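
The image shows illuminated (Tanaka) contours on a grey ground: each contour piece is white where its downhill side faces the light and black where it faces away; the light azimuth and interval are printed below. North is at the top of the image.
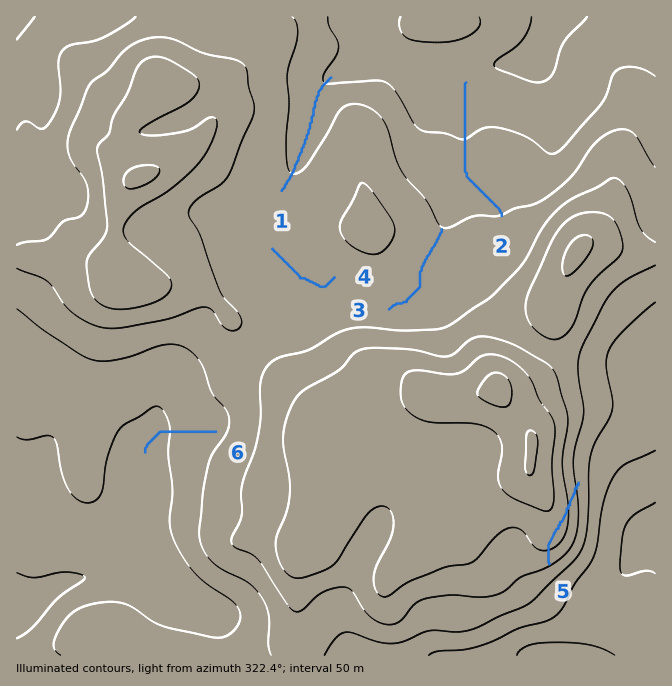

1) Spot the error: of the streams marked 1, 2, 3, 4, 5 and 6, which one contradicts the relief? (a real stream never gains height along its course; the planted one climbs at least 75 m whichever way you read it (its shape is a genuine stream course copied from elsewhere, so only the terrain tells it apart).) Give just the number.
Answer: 5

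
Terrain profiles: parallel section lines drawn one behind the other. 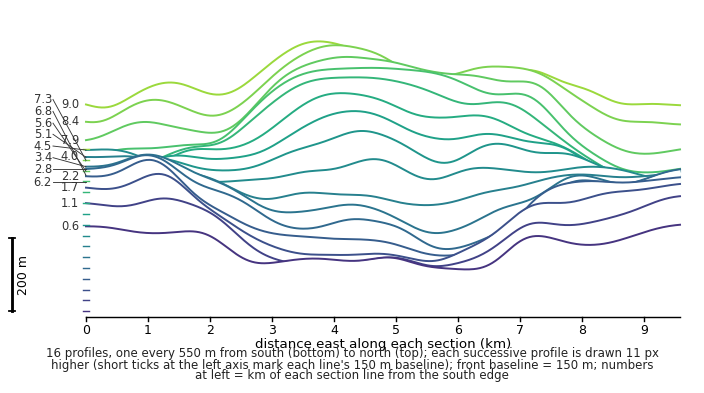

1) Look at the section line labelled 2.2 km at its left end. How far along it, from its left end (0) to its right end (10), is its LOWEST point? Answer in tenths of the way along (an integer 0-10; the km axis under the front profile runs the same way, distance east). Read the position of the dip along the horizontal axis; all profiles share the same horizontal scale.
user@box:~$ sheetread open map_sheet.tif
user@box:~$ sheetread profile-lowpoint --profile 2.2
6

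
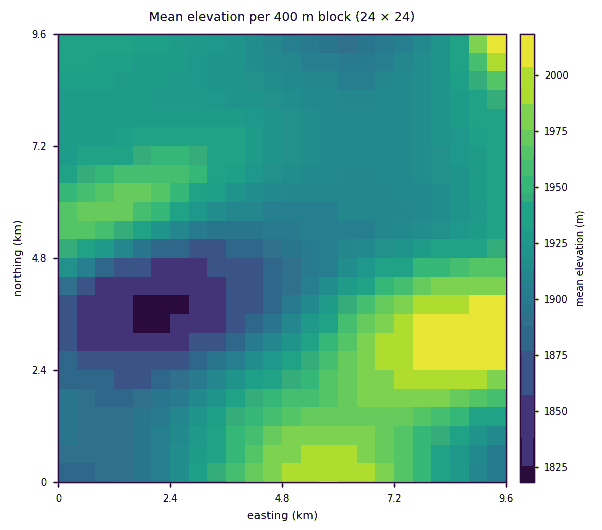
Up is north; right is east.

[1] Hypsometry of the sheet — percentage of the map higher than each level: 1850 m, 96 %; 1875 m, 91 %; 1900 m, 79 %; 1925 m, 49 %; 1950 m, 25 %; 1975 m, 11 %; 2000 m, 3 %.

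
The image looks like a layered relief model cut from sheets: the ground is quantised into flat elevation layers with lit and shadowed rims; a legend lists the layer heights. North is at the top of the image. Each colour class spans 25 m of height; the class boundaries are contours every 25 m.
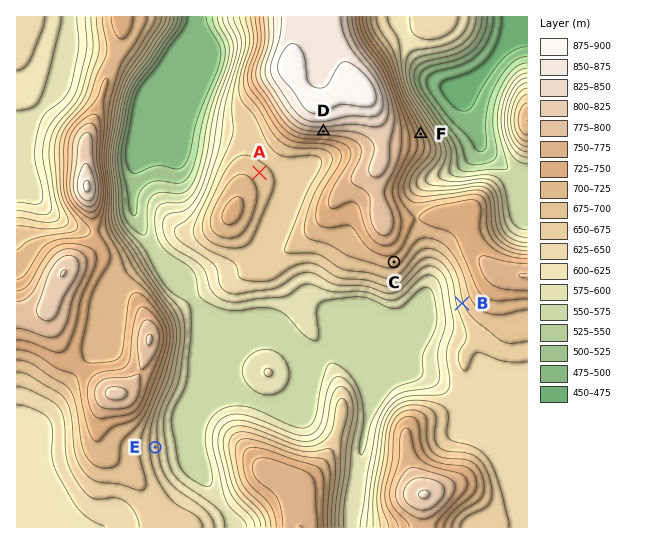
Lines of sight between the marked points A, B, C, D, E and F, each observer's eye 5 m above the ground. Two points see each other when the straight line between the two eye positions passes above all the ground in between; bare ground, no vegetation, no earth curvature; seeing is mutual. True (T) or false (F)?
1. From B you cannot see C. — F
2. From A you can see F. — F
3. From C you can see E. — T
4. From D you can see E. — T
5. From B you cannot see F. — T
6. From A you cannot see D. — F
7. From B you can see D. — F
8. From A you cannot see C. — T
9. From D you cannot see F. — T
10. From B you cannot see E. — F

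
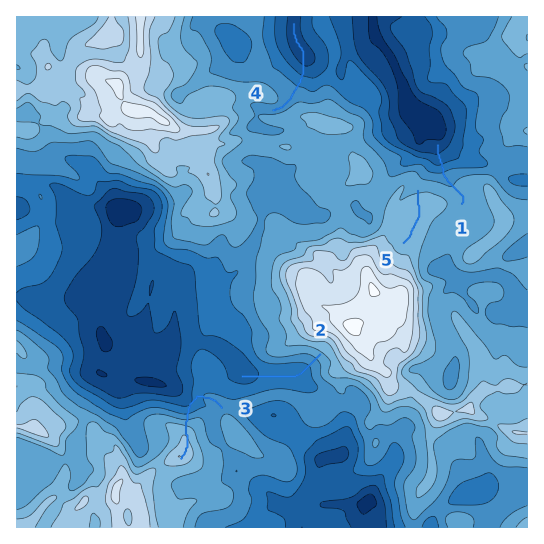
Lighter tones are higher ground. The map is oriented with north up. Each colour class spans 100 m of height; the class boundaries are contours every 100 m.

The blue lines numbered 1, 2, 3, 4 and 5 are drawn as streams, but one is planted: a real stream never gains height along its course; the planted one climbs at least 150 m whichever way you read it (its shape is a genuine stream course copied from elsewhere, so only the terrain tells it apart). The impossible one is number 3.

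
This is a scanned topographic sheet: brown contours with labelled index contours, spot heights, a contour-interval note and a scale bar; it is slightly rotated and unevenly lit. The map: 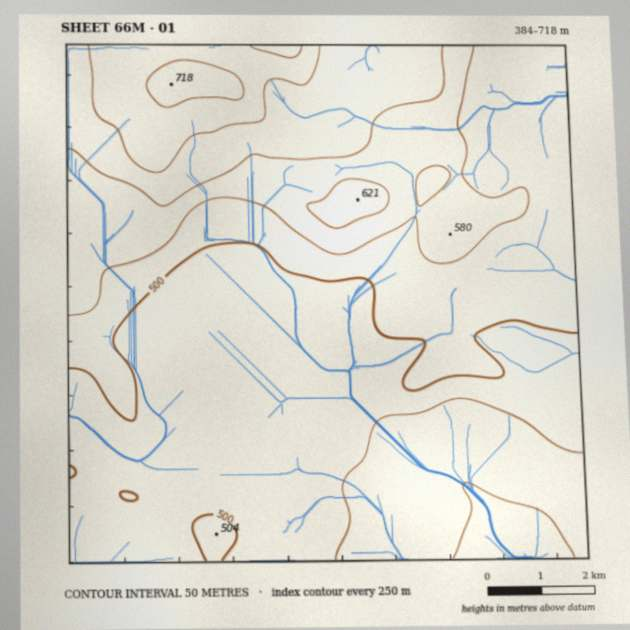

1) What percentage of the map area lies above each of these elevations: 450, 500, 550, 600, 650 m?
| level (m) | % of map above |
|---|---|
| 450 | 88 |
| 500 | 54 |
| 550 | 32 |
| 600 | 18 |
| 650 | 7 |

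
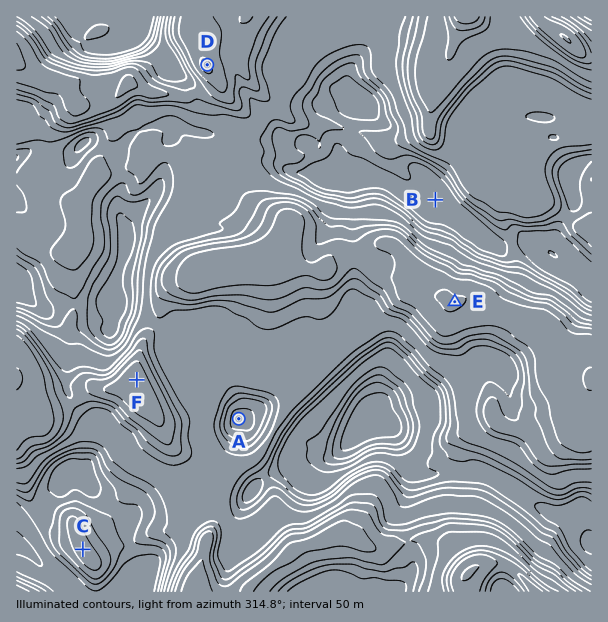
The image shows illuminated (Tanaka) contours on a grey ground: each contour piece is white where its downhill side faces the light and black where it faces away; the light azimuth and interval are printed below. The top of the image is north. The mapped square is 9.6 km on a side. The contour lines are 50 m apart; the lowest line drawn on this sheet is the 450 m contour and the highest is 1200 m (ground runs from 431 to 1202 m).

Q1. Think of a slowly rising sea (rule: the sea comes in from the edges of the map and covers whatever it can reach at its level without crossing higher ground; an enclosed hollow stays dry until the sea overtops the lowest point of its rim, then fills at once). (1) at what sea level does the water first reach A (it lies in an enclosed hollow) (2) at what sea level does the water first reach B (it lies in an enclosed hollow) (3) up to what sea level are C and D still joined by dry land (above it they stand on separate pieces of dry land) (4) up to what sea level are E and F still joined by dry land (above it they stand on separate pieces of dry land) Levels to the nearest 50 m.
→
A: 800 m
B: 650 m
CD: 700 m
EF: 850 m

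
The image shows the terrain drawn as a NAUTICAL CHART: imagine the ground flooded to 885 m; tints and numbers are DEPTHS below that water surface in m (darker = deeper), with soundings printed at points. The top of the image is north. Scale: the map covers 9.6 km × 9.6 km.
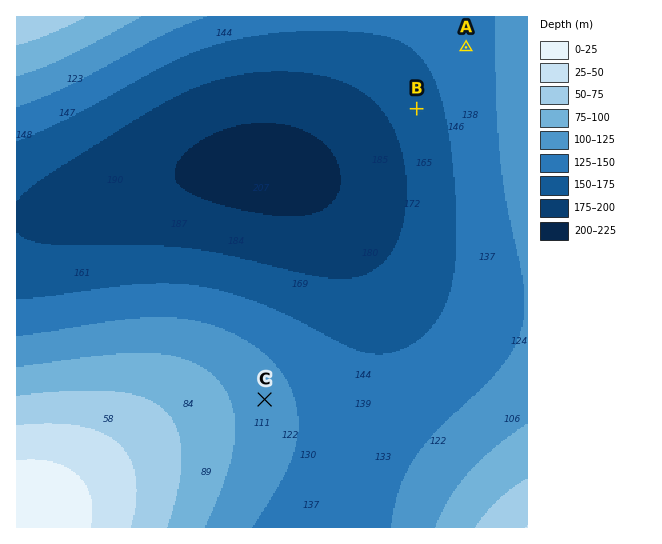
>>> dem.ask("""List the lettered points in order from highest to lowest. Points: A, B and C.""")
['C', 'A', 'B']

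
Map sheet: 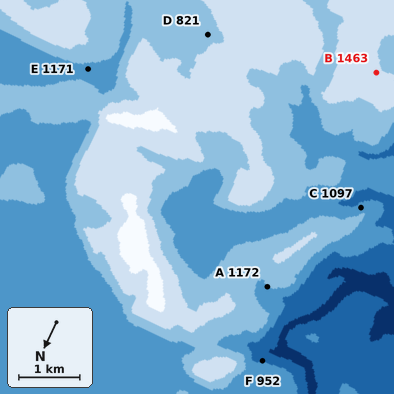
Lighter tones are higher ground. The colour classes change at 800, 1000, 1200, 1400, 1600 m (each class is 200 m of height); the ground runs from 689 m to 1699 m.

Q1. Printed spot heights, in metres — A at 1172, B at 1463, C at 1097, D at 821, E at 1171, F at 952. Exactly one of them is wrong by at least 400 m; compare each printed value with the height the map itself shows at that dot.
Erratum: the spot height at D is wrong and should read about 1321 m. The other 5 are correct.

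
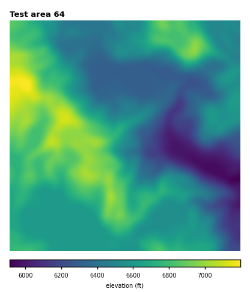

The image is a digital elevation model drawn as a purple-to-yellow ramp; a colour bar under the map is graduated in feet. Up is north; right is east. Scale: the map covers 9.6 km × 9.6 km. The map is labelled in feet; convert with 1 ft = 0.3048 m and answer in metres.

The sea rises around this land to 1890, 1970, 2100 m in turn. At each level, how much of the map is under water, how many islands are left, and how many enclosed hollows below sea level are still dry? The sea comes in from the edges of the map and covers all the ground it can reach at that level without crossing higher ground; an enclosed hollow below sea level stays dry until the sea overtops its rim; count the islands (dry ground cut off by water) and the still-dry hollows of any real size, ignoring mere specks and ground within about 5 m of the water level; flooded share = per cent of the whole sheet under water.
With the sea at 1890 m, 9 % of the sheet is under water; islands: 0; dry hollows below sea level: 0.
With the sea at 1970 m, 32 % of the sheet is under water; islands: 1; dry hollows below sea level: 0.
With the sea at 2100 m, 86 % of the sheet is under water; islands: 1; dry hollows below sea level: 0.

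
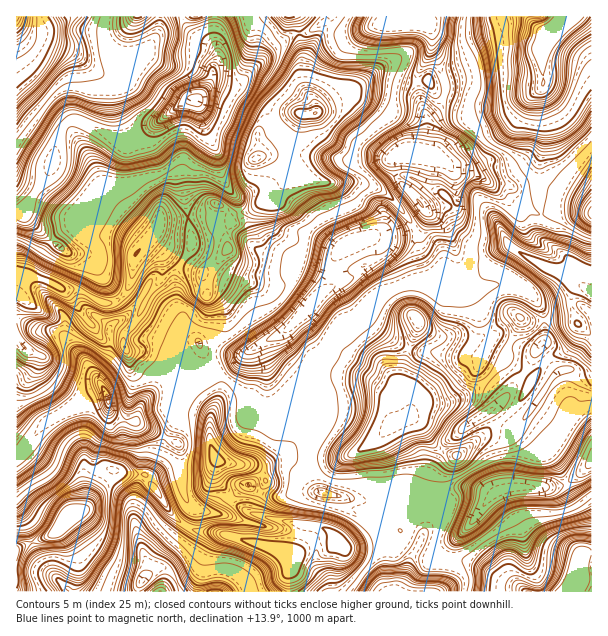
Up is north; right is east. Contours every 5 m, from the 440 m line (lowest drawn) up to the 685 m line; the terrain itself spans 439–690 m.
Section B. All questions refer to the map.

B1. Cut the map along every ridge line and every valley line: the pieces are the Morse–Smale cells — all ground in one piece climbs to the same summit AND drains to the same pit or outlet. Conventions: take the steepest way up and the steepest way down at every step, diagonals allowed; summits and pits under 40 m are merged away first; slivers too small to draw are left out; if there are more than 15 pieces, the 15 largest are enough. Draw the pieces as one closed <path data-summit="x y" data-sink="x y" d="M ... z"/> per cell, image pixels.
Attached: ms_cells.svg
<path data-summit="315 113" data-sink="195 99" d="M296 16l-81 0-1 25 3 7 0 14-5 7-2 15-13 16-6 0-12 6-47 34-10 2-45-22-11 2-8 13-8 35-25 40-9 3 0 60 2 3 18 1 27 12 41 51 15 0 4 3 3-11 10-12 12-24 14-20 0-16-16-15 4-7 33 24 20 10 10-6 15-17-2-18 6-15 7-4 10-1 14-9 6 0 21-24 10-2-10-10-15-9-10-2 29-20 9-21 11 0 2-3-2-7-12-21 0-35z"/><path data-summit="315 113" data-sink="405 153" d="M386 73l-15 3-15 12-33 18-8 8-12 0-9 21-29 20 10 2 15 9 10 10-10 2-21 24-6 0-14 9-10 1-7 4-6 15 2 18-15 17-10 6-38-22-13-12-6 4 0 3 16 15 0 16-14 20-12 24-12 15 0 12 4 3 27 0 10 5 17 3 2-8 4-4 10-3 4 7 8 5 35-1 39-22 34-37 12-7 2-25 12-17 18-8 49-6 11-8 5-11-9-13-20-20-2-7 0-15 6-4 17-2 3-2 5-19 0-12-6-15-3-20z"/><path data-summit="65 521" data-sink="108 401" d="M183 358l-2 1-5 15-5 5-12 6-17 19-7 17-10 0-11-5-5-6-1-14-4-6-3 0-15 7-11 11-27 12-8 8-16 24-8 6 0 90 38-14 15-18 15-6 24-36 3-4 6 0 8 4 21 1 26 40 19 14 43 7 51 17 7 7-3 10 1 22 42 0 0-23 10-24-12-13-15-6-19-2-44-10-15-9-5-5-3-8-11-10-2-8 1-13-5-8-2-12 0-21 2-12-12-16-2-12-8-11-2-9z"/><path data-summit="398 422" data-sink="405 153" d="M384 236l-22 2-18 8-12 17-2 25-12 7-34 37-17 8-2 4 6 16 43 41 2 22-6 23 1 11 39-1 25-16 15-14 15-6 4-4 0-9-9-18 0-11 8-28 11-26 6 6 16 7 15-1 20 4 12-8-6-9-8-23-10-10-17-1-14-11-13-26-2-10-4-4z"/><path data-summit="17 17" data-sink="195 99" d="M213 16l-196 0-1 196 7 0 2-2 25-40 6-30 10-18 11-2 45 22 6 0 15-8 36-28 12-6 6 0 13-16 2-15 5-7z"/><path data-summit="65 521" data-sink="143 581" d="M117 470l-6 0-17 24-6 12-4 4-15 6-15 18-38 15 1 43 120 0 3-10 16-14 9 0 5 3 12 21 107-1 0-21 3-10-7-7-51-17-43-7-19-14-26-40-21-1z"/><path data-summit="591 293" data-sink="405 153" d="M455 172l2 28-5 5-26 5 0 9-9 10-6 3-35 4 10 2 28 0 4 4 2 10 13 26 14 11 17 1 10 10 14 31 3 0 21-17 4 0 11 6 48 0-4-23 5-9 7-3-1-9 2-4-9-6-15-14-20-15-2-13 3-9-11-5-15-4-26-24-13-7z"/><path data-summit="315 113" data-sink="108 401" d="M17 274l-1 182 2 1 6-5 16-24 8-8 27-12 11-11 15-7 3 0 4 6 1 14 5 6 11 5 10 0 7-17 6-8 11-11 12-6 5-5 5-15-26-9-27 0-4-6-5-4-15 0-41-51-27-12z"/><path data-summit="570 591" data-sink="506 489" d="M591 463l-16 15-12 8-50 1-15 5-6 4-12-6-21-2-24 12-18 2-2 2 1 10 16-3 13 5-11 26 0 18 30 0 9 4 52 28 45 0 7-11 3-23 4-4 8-2z"/><path data-summit="554 30" data-sink="405 153" d="M428 80l-12 3 5 21 6 15 0 12-5 19-3 2-17 2-6 4 0 15 2 7 27 30 7 0 6-4 14-1 5-5-4-30 3 4 20 1 13 7 26 24 25 8-2-38 6-30 0-23-4-19 1-15-11 7-17 4-7 4-18 2-27-4-24-10z"/><path data-summit="398 422" data-sink="506 489" d="M534 414l-19 24-6 2-9 0-9-4-6 0-9 4-18 16-18-6-24-30-9-2-17 8-15 14-25 16-39 1 1 20 4 12 5 4 63 12 5 0 9-6 15 3 22-2 24-12 21 2 12 6 6-4 15-5 17 0 2-2 4-32 14-21 0-6z"/><path data-summit="65 521" data-sink="405 153" d="M264 343l-24 12-30 0-6-3-6-9-4 0-10 7-2 7 6 3 2 9 8 11 1 9 13 19-2 12 0 21 2 12 7 9 15 2 32 0 16-7 28-1 0-10 6-23-2-22-43-41z"/><path data-summit="554 30" data-sink="390 21" d="M531 16l-139 0-2 4 6 4 27 0 9 8 0 16-14 24-1 10 11-2 9 12 24 10 39 4 36-14 8-9-2-36 8-12-11-5-7-9z"/><path data-summit="398 422" data-sink="108 401" d="M419 324l-11 26-8 28 0 11 9 18-1 10 8 3 24 30 15 6 3 0 18-16 9-4 6 0 9 4 9 0 6-2 8-9 11-16-4-3-12 16-5 0-19-18 11-10 0-6-25-26 2-10 10-15-2-8-2-1-12 8-20-4-15 1-9-3z"/><path data-summit="554 30" data-sink="591 213" d="M591 16l-22 0-22 22-5 9 2 36-4 10 0 11 4 19 0 23-6 30 0 19 4 19 15-4 35 2z"/>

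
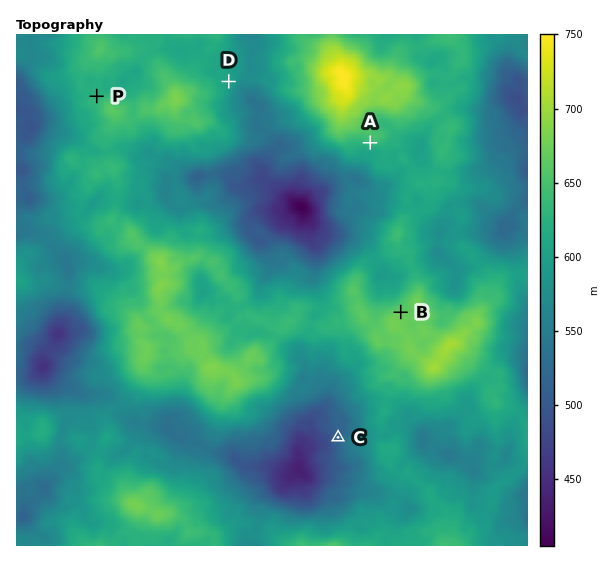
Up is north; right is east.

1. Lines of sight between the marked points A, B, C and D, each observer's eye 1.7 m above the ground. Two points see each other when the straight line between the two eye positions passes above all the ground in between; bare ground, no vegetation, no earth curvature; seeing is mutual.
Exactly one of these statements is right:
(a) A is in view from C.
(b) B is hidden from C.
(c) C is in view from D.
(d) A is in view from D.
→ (b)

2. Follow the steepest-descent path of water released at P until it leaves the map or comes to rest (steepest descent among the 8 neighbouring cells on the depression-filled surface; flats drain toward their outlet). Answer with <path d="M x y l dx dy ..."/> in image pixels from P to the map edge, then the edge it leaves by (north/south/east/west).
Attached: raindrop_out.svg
<path d="M97 96l0-3 1-1-1-3-8 2-7 5-9 0-10 9-5 0-8 8-24 0-4-2-5 0"/>
exit: west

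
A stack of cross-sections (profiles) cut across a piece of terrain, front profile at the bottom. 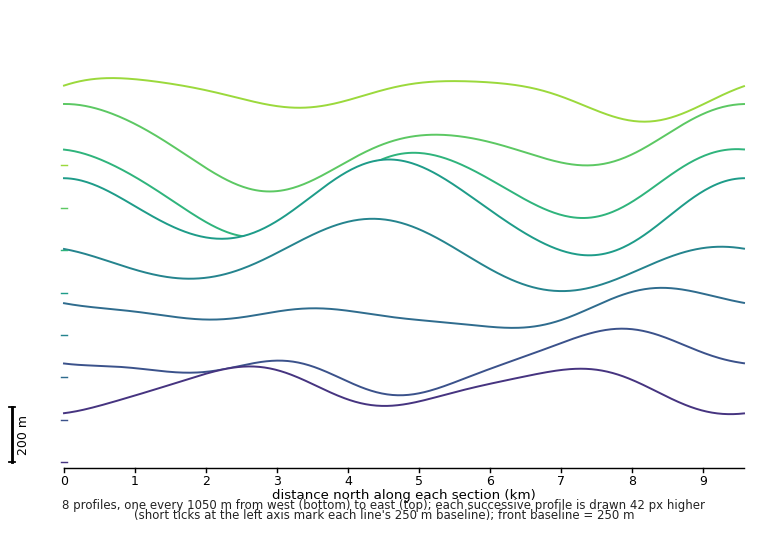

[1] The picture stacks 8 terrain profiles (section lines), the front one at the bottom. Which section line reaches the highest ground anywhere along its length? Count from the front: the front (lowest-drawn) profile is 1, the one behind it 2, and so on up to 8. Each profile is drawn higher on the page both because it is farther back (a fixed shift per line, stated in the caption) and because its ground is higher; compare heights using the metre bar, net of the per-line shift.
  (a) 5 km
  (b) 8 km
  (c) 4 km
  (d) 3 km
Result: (a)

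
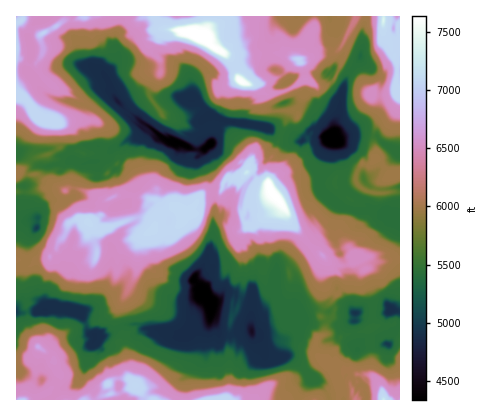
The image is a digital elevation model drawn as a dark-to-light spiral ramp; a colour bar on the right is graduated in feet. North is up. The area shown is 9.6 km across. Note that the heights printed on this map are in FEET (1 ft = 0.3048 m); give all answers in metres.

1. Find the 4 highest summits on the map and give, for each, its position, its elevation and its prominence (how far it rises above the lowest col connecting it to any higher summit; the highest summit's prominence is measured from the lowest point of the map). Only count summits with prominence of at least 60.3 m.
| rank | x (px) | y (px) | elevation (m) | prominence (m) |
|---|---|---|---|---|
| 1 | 206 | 38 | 2328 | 1006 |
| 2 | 270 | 186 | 2325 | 623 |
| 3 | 240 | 82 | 2322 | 161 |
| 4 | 246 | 172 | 2214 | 83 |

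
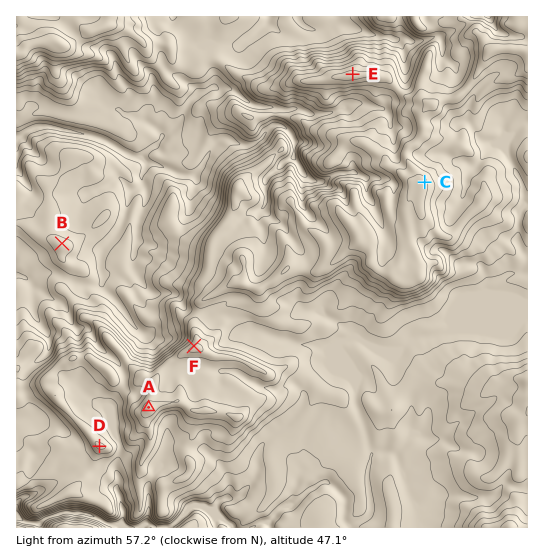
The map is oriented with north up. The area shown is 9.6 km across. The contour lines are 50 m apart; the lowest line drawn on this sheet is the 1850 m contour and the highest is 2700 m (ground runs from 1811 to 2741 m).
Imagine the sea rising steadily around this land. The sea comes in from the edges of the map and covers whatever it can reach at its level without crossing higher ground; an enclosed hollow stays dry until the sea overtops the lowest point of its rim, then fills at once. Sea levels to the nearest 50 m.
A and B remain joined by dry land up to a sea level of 2050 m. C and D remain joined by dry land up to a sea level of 2350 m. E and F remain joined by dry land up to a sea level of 2400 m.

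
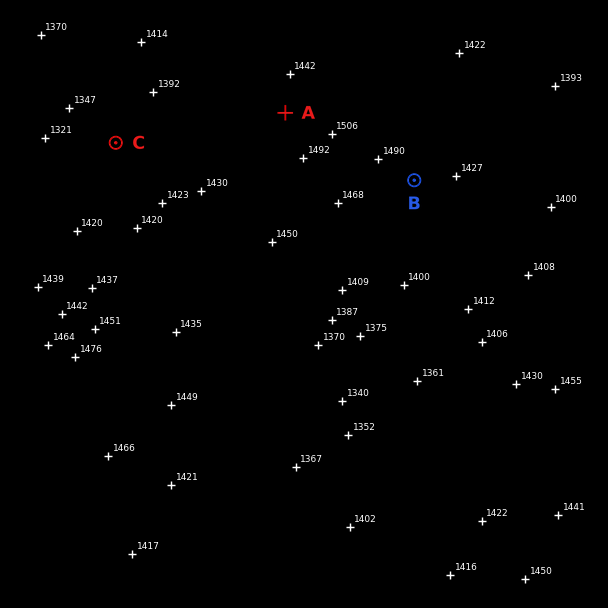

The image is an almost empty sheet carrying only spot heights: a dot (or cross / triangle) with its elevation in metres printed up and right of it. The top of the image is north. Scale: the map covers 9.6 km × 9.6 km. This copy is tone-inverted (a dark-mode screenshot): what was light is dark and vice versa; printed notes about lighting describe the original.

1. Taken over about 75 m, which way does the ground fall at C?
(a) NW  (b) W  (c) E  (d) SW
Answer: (b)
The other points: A NW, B SE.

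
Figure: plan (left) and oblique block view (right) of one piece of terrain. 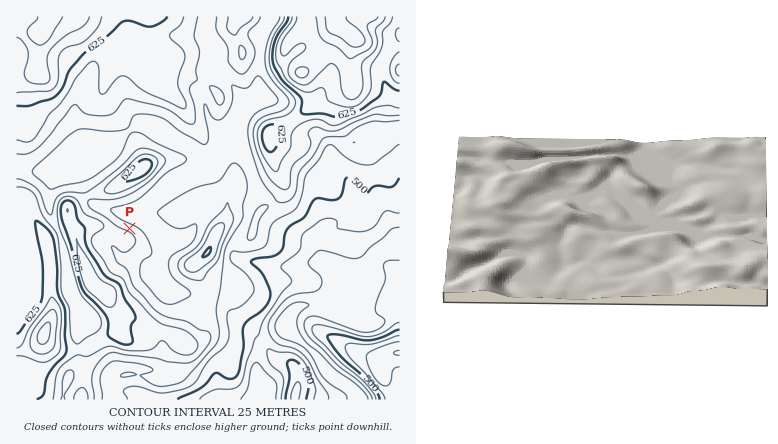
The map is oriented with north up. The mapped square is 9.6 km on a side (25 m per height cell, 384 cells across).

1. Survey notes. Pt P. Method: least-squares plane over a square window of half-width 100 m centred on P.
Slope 8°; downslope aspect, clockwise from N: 27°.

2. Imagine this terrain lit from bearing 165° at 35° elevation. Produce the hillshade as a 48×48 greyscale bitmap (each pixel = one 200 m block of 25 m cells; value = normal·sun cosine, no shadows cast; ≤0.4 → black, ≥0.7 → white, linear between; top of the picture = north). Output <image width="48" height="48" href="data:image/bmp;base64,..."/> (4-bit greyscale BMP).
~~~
<image width="48" height="48" href="data:image/bmp;base64,Qk32BAAAAAAAAHYAAAAoAAAAMAAAADAAAAABAAQAAAAAAIAEAAATCwAAEwsAABAAAAAAAAAAAAAAABEREQAiIiIAMzMzAERERABVVVUAZmZmAHd3dwCIiIgAmZmZAKqqqgC7u7sAzMzMAN3d3QDu7u4A////AJmaqnV5mZmrze7u7cvMuphlerqHZ6zLqZmZqoZ5mau8zN3u3cvMupmFaal2ebzMupmau5eJqau7qqvNzLvMyqqnaIdnnN3LqpmrzLmbupmZmZq83Lqru6u5d3eKzuypq6vM3turzLu7u7vN7cqau6qYZWis3cqYq6vN3cur3d7u3LvN7tuqu6h1Q2rMyph3mnm8y6maze7ty6qqveypq6hTNZzLl1MzRVaKupiHm8uqqpmIibupmqdlaLyoYxAAAlRIq6mHaJmaqYdmZ5qZqqmIiZhkIRIhAXQkm6mYiImZmGVWeImaq7upiGVDNGd2U4YyeamZqpmYdlVniJmqu83al1RWeIiZl5hTV5mby6mHZmd3iJqru73sqXeImZiJmZmGZomsy6hmZ4iIiZqruqvd3LqpmZh3iZmHiJi8mIhmeJmZmpqqqpms3Mu6mZh3d5mImZmpZFd3iZmrupmZmIiaqqqqmZiHd5mImpmXZEeImZm93KmHd4iIiIiJmZmYiJmImYmHZ2eZmYiKzduGeImZmIiJqrqYh5mJmYh2eImqmYdUfOyZqru7uqmqu7uYh5mJmZh2eJq6mZhSJs27zdy7u6q7uqqpiJmJiZmImaqpmZmGM53brMuqqqqrqqq6mZmHaaibuph4iZmZY2vbmqqqqqqZqqu7qpmGWZeKqXVomZqqhTfMmKq7u7uZmqu7u5mFaJh2ZmeImZqql0WbqKu8zLuqmZqru5mGZoh2Z5mZmIiaqXaJmJq8y7u7qpmqu5mHYzaJrNy5mId4qpiJqYmsy6qrupmqqnZoYgR5ve7sqYh2eIiJqYmsy6qqqpmaqlRYhUVWaL3/2pmHdmd4mZq7u6qamaqqqlV4mIh2Q0jP/amZiHd4iZu6q7qZmqqqqoiJmZmYdCNr7sqZmZh3iZqqrMqZmqqqqqqpmZmZh1Iki7qpmZmIiKqqvNypq7uqqrzKmZmZmYUyJXiJmZmYmau7vN26q7uqu7zMqZmZmZdUNWiJmZmZiJq7qrzLqqqqqrvMupmZmZh2Z4maqpmZiImqqZvdypmZmqq7u6mZqpmIiZmruZmZhlaKu6vf7KmZqpmru7q7u7qZmZq7qZqZhSJXrN3e//3Mzaqru7q7u7qqq7u7mauplzEjet7c3//93rqrzLqqu7u8zMy6mau5mHVEV6zLzv/9zLvM3MqZqqu8zMuYmqqpmZiImZmavO7cu7zd3cqYmqq7u6mJqpiKqZm83cqZmsy7vKvdzMuYmaqqqpmaqYeaupq83typiaqprImqqry5iaqpmZmqmZmry6q6q8y5iJmZmoeJmry6mZmZmZmqqZqry6mpd4qqmZq5hoeJqqvLqZmIiJmaqZmZu5eJdniqqr3bdYmby7vMupmIiIiJmZiImYVZmIiru97sl5qrzMzMuqmYiIiIiZmZiIQmqpm7u7y7qZmqvMzMu6qpqpmZmZmqmZUCipmruYiaqId5q7u7u6qqq7uqmYiazKcgSamamHisuIZnq7u7uqqqu7u6qYiKzblAJ5mJh3nOyQ=="/>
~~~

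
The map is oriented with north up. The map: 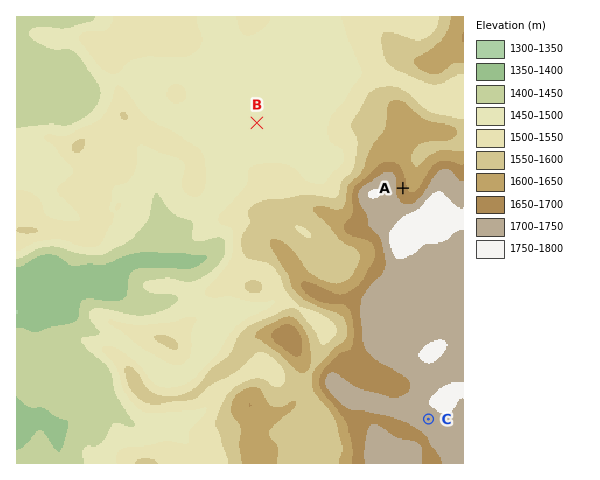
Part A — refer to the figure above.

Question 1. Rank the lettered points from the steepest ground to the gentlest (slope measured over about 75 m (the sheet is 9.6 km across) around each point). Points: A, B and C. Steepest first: A C B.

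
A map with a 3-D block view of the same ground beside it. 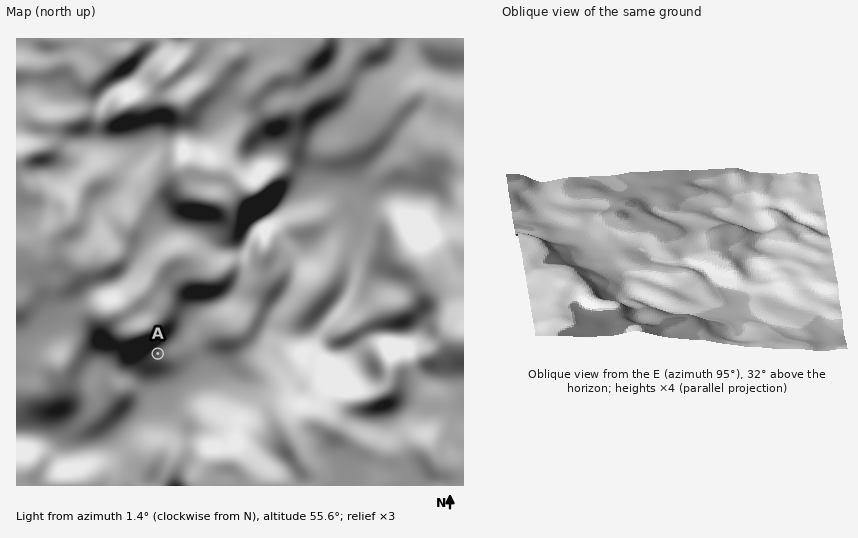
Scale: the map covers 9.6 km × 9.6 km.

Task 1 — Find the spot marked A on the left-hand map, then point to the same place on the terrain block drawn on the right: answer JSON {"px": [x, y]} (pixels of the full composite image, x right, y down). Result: {"px": [608, 230]}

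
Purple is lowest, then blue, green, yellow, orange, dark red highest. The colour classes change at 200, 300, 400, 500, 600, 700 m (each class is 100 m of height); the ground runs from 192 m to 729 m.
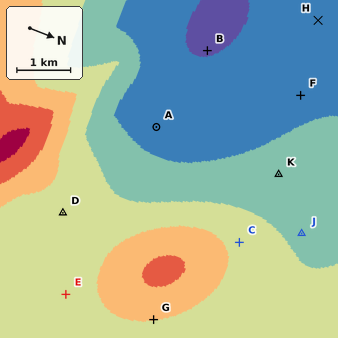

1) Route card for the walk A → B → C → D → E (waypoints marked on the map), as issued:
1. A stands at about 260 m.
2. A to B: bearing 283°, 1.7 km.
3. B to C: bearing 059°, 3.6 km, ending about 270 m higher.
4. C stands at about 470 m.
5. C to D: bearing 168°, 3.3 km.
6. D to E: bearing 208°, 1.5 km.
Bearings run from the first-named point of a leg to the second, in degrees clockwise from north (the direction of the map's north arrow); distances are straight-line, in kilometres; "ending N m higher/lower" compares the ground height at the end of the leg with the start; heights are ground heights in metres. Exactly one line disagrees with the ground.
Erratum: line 6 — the bearing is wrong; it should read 67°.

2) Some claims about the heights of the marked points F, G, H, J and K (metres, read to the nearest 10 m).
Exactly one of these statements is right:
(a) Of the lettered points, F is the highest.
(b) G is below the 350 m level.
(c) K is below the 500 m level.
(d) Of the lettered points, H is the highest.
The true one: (c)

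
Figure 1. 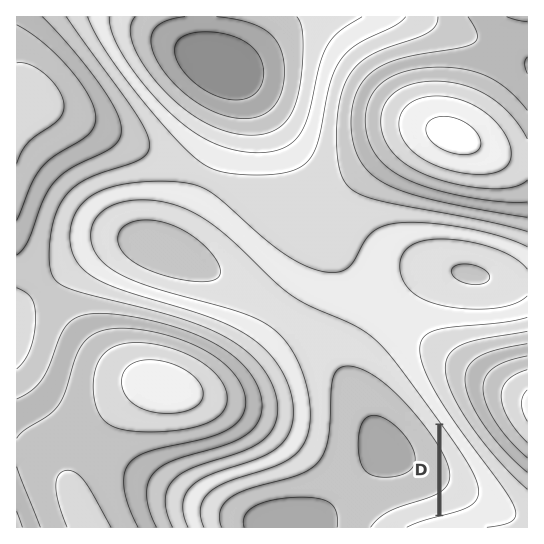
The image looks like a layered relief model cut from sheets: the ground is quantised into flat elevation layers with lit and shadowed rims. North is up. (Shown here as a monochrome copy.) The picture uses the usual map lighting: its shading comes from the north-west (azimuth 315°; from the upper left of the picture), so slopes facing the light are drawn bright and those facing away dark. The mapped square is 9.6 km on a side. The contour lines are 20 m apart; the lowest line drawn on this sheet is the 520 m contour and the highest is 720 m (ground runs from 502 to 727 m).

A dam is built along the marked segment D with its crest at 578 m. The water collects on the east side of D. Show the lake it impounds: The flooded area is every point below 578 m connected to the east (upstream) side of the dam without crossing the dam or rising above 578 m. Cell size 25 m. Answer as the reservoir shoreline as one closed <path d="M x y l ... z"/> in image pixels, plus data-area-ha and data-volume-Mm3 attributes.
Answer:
<path d="M442 428l-1 85 4 0 13-4 12-6 5-6 1-11-8-20-16-25-10-13z" data-area-ha="66" data-volume-Mm3="6.29"/>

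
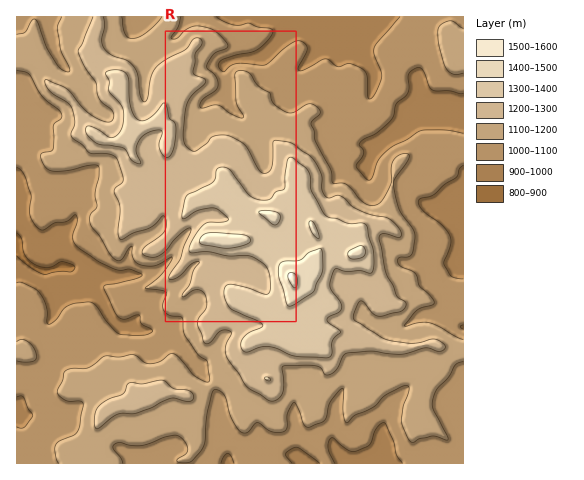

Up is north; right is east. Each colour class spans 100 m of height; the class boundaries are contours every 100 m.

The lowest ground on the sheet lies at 890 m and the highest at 1510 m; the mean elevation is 1130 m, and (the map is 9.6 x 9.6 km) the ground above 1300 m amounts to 10.2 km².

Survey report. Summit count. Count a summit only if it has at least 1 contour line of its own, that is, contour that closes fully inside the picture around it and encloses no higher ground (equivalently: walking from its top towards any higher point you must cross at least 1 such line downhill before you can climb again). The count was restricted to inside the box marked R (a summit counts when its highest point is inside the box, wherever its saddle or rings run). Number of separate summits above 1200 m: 3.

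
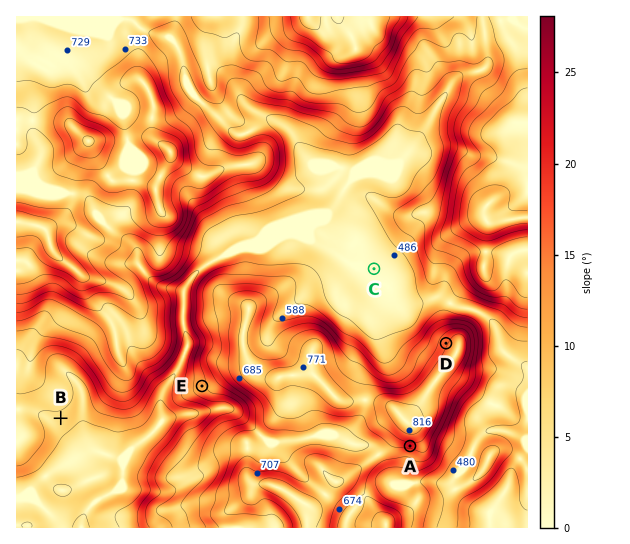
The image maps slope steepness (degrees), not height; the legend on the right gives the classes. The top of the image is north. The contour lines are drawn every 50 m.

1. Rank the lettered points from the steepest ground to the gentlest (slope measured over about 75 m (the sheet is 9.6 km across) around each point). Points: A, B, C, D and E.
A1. A D E B C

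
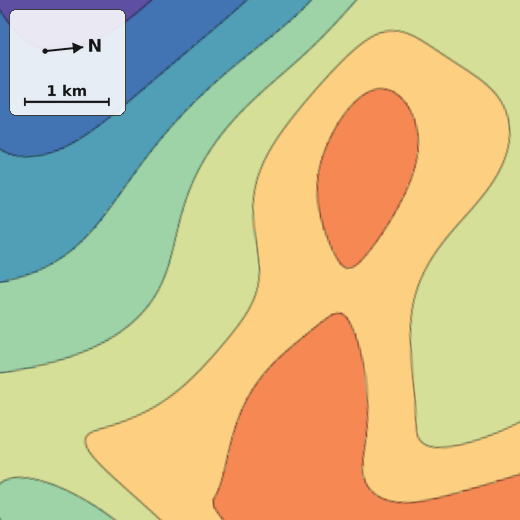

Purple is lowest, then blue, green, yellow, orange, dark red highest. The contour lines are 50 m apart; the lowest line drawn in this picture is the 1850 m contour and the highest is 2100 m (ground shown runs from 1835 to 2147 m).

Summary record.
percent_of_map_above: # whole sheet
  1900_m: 95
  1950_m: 87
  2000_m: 74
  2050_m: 44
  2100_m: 15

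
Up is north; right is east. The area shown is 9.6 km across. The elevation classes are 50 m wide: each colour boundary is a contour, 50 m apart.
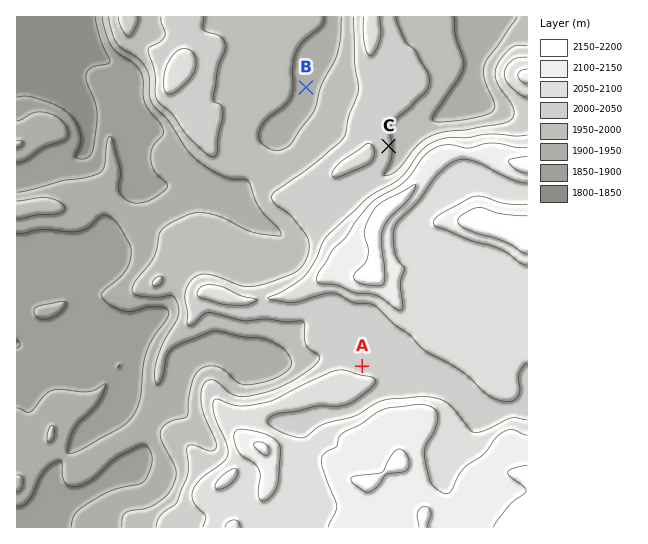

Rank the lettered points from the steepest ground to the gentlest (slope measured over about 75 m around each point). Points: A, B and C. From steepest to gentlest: C A B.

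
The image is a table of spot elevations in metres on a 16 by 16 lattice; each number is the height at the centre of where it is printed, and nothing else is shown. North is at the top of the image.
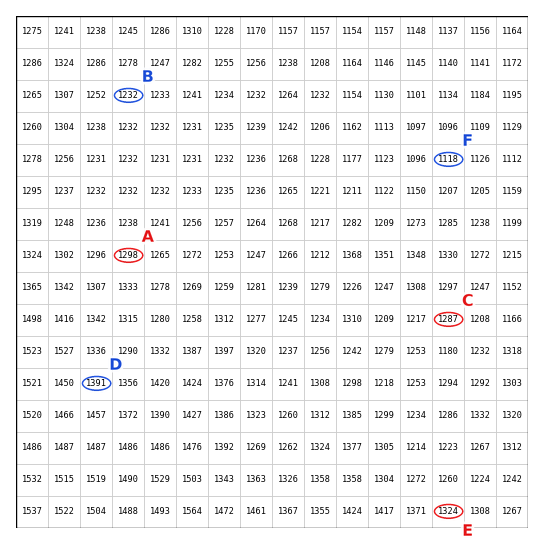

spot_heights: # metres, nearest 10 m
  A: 1300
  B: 1230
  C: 1290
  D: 1390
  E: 1320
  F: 1120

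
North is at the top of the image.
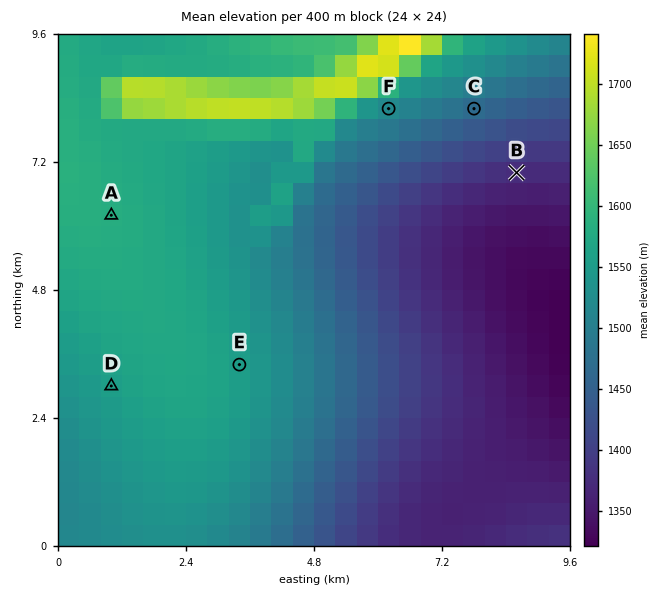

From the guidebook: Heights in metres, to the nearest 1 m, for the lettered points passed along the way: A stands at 1582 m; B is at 1375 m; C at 1469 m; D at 1556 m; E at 1556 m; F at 1520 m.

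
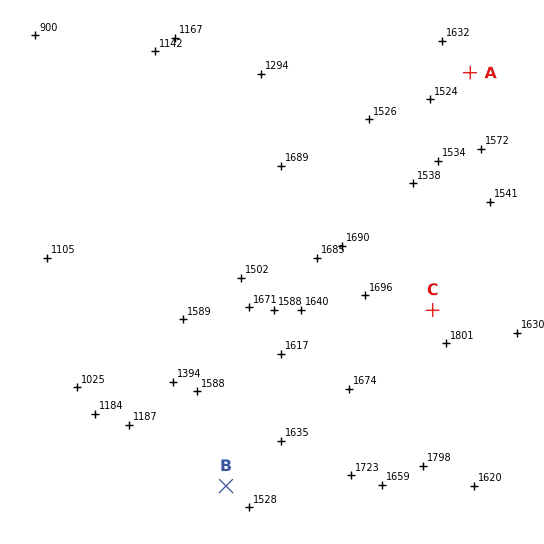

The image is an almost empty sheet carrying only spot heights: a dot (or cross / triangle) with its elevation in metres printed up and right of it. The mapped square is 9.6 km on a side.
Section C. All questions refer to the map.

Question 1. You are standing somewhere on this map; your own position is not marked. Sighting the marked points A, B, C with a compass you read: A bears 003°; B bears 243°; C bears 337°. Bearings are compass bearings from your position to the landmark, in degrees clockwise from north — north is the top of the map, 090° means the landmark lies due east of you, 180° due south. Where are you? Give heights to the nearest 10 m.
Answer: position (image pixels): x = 456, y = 368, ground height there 1750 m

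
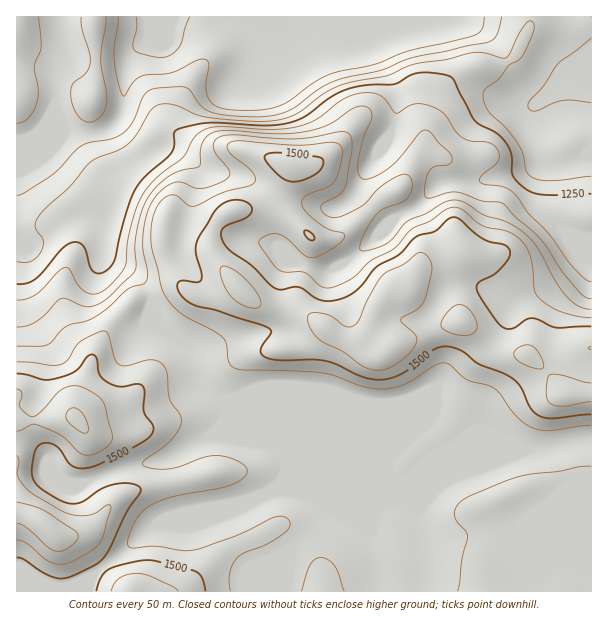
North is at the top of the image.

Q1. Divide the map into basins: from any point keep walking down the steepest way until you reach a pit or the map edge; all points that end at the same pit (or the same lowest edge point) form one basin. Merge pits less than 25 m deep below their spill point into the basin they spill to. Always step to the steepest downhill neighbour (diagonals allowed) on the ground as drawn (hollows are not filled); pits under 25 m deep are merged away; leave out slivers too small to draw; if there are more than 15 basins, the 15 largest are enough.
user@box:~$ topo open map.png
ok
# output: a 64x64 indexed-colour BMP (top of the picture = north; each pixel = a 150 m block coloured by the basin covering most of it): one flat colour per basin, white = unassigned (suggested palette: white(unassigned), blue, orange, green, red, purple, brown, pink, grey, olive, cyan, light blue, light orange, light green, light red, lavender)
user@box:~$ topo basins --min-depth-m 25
<image width="64" height="64" href="data:image/bmp;base64,Qk12CAAAAAAAAHYAAAAoAAAAQAAAAEAAAAABAAQAAAAAAAAIAAATCwAAEwsAABAAAAAAAAAA////ALR3HwAOf/8ALKAsACgn1gC9Z5QAS1aMAMJ34wB/f38AIr28AM++FwDox64AeLv/AIrfmACWmP8A1bDFABERERERERERERERERERERERERERERERERERERERERERERERERERERERERERERERERERERERERERERERERERERERERERERERERERERERERERERERERERERERERERERERERERERERERERERERERERERERERERERERERERERERERERERERERERERERERERERERERERERERERERERERERERERERERERERERERERERERERERERERERERERERERERERERERERERERERERERERERERERERERERERERERERERERERERERERERERERERERERERERERERERERERERERERERERERERERERERERERERERERERERERERERERERERERERERERERERERERERERERERERERERERERERERERERERERERERERERERERERERERERERERERERERERERERERERERERERERERERERERERERERERERERERERERERERERERERERERERERERERERERERERERERERERERERERERERERERERERERERERERERERERERERERERERERERERERERERERERERERERERERERERERERERERERERERERERERERERERERERERERERERERERERERERERERERERERERERERERERERERERERERERERERERERERERERERERERERERERERERERERERERERERERERERERERERERERERERERERERERERERERERERERERERERERERERERERERERERERERERERERERERERERERERERERERERERERERERERERERERERERERERERERERERERERERERERERERERERERERERERERERERERERERERERERERERERERERERERERERERERERERERERERERERERERERERERERERERERERERERERERERERERERERERERERERERERERERERERERERERERERERERERERERERERERERERERERERERERERERERERERERERERERERERERERERERERERERERERERERERERERERERERERERERERERERERERERERERERERERERERERERERERERERERERERERERERERERERERERERERERERERERERERERERERERERERERERERERERERERERERERERERERERERERERERERERERERERERERERERERERERERERERERERERERERERERERERERERERERERERERERERERERERERERERERERERERERERERERERERERERERERERERERERERERERERERERERERERERERERERERERERERERERERERERERERERERERERERERERERERERERERERERERERERERERERERERERERERERERERERERERERERERERERERERERERERERERERERERERERERERERERERERERERERERERERERERERERERERERERERERERERERERERERERERERERERERERERERERERERERERERERERERERERERERERERERERERERERERERERERERERERERERERERERERIhERERERERERERERERERERERERERERERERERERERESIiIiERERERERERERERERERERERERERERERERERERERIiIiIhEREREREREREREREREREREREREREREREREREREiIiIiIRERERERERERERERERERERERERERERERERERESIiIiIiERERERERERERERERERERERERERERERERERESIiIiIiIiIiERERERERERERERERERERERERERERERERIiIiIiIiIiIREREREREREREREREREREREREREREREREiIiIiIiIiIhERERERERERERERERERERERERERERERESIiIiIiIiIiERERERERERERERERERERERERERERERERIiIiIiIiIiIREREREREREREREREREREREREREREREREiIiIiIiIiIhEREREREREREREREREREREREREREREREiIiIiIiIiIiERERERERERERERERERERERERERERERIiIiIiIiIiIiIRERERERERERERERERERERERERERERESIiIiIiIiIiIhERERERERERERERERERERERERERERERIiIiIiIiIiIiEREREREREREREREREREREREREREREREiIiIiIiIiIiIRERERERERERERERERERERERERERERESIiIiIiIiIiIhEREREREREREREREREREREREREREREREiIiIiIiIiIiERERERERERERERERERERERERERERERESIiIiIiIiIiIREREREREREREREREREREREREREREREREiIiIiIiIiIhERERERERERERERERERERERERERERERERIiIiIiIiIiERERERERERERERERERERERERERERERERERERIiIiIiIRERERERERERERERERERERERERERERERERERESIiIiIhEREREREREREREREREREREREREREREREREREREiIiIiERERERERERERERERERERERERERERERERERERESIiIiIREREREREREREREREREREREREREREREREREREREiIiIhERERERERERERERERERERERERERERERERERERESIiIi"/>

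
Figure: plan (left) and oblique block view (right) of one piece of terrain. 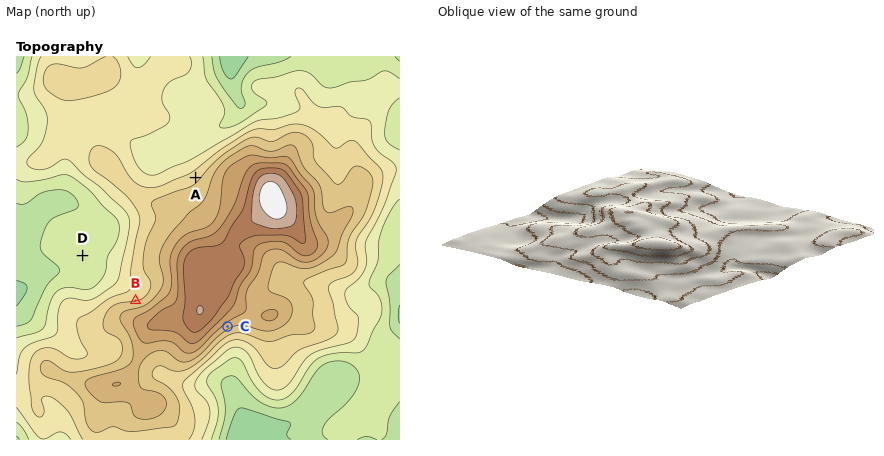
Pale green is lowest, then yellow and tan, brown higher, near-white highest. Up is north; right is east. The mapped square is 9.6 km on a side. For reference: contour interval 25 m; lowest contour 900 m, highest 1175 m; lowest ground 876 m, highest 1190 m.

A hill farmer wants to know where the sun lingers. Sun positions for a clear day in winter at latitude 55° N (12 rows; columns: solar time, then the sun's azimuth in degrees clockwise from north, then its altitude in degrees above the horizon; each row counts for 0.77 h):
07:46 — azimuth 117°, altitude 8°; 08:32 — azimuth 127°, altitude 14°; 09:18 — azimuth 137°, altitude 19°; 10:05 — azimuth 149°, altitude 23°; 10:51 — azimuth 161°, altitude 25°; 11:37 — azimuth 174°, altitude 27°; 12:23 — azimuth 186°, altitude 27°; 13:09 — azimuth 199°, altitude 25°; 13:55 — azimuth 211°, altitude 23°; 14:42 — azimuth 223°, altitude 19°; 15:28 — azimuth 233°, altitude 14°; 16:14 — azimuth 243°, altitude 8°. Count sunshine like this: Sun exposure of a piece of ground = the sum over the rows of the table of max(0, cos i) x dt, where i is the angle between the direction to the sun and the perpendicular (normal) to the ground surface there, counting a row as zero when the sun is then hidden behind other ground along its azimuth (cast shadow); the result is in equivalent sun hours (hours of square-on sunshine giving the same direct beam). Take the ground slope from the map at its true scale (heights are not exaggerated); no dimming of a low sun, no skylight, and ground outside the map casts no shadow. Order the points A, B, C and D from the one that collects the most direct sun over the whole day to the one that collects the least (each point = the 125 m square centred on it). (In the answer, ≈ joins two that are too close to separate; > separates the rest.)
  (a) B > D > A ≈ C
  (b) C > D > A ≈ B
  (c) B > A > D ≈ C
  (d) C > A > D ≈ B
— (b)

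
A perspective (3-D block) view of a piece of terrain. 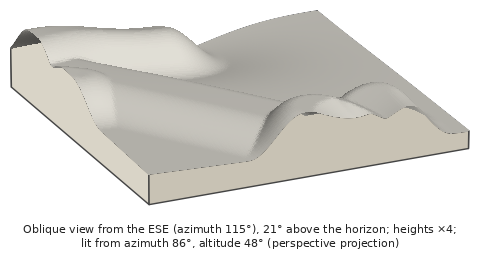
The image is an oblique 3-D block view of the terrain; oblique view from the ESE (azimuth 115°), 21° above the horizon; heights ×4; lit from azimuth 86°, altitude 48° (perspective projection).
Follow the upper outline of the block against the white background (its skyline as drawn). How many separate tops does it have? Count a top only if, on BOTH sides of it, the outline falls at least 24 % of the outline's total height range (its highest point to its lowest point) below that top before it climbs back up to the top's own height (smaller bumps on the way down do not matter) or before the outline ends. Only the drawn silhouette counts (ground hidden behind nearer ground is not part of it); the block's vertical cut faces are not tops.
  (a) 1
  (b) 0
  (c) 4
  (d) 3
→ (a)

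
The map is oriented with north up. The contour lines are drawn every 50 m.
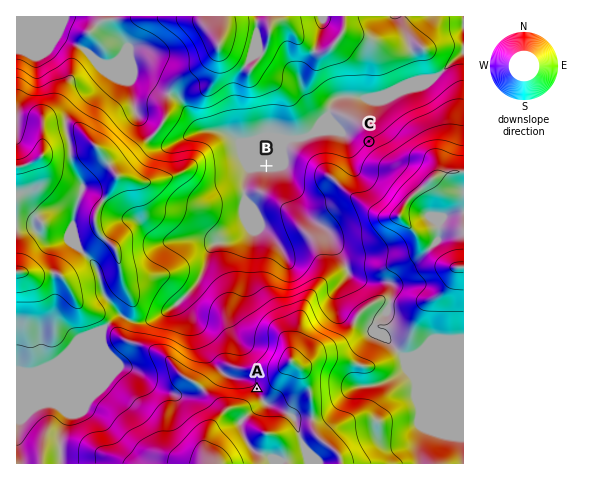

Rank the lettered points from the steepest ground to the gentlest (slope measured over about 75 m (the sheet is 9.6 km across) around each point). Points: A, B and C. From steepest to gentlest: C A B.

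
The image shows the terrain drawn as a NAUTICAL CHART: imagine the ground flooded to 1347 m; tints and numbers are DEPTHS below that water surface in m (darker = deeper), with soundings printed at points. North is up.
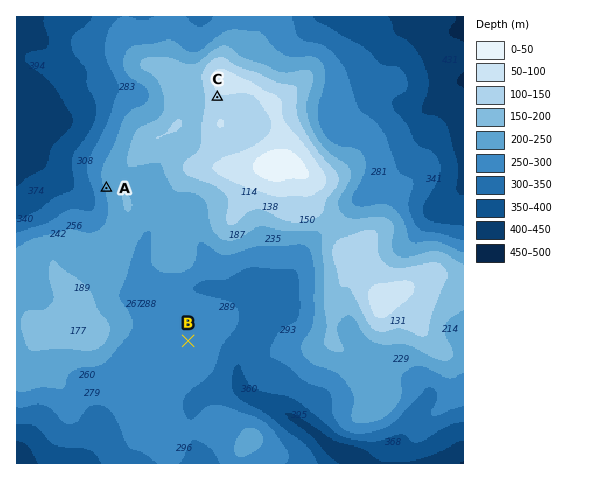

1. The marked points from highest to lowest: C A B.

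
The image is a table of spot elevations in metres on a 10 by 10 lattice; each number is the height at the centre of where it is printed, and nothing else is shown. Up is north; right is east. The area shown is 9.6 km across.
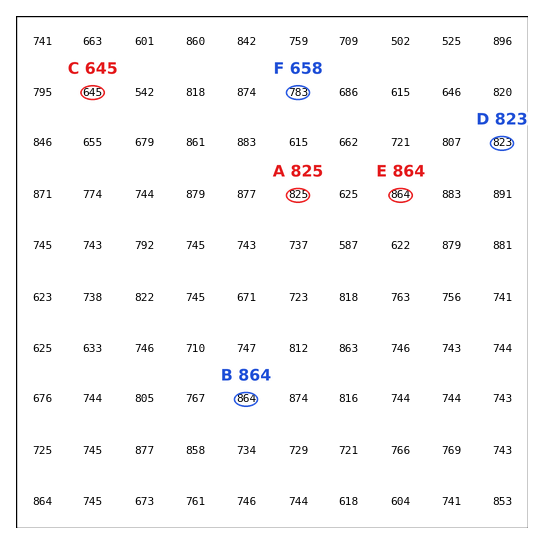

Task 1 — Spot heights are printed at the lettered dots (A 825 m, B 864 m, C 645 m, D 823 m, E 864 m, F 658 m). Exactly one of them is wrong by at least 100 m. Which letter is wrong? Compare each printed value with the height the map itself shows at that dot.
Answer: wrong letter F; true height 783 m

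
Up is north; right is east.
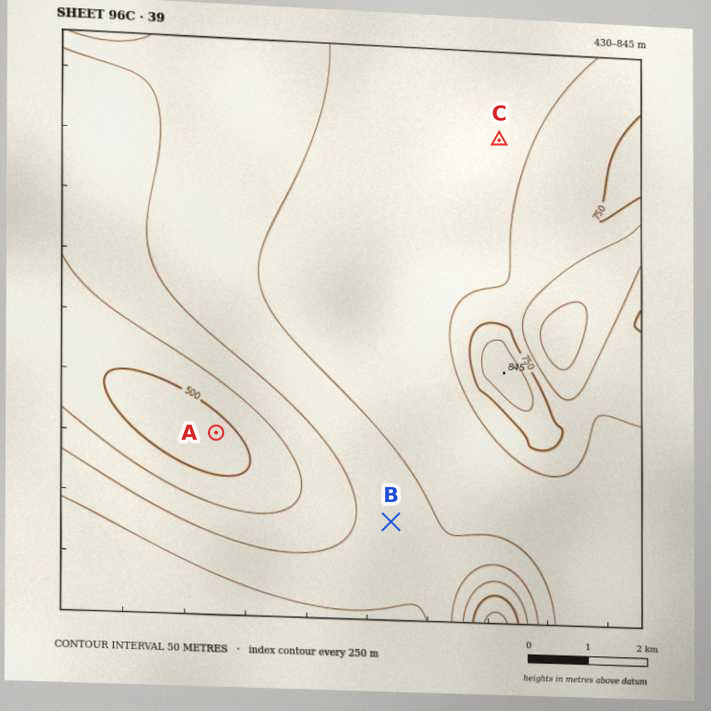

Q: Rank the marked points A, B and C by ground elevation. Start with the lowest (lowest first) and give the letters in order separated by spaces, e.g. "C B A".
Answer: A B C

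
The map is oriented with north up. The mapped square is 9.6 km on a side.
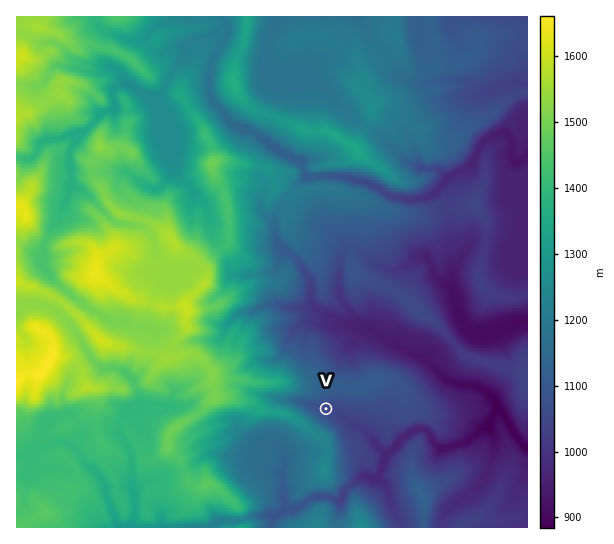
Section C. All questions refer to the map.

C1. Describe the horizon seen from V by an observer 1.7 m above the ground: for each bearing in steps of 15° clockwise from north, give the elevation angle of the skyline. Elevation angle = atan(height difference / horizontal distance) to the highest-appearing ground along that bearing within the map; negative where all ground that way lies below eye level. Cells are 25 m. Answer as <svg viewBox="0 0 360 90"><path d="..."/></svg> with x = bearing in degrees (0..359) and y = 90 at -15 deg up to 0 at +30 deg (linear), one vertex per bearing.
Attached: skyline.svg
<svg viewBox="0 0 360 90"><path d="M0 40l15 3 15 2 15 3 15 3 15 4 15 4 15 2 15-2 15-2 15-2 15-19 15-13 15-4 15-2 15-2 15 1 15 3 15 10 15 6 15-8 15 9 15 1 15 1"/></svg>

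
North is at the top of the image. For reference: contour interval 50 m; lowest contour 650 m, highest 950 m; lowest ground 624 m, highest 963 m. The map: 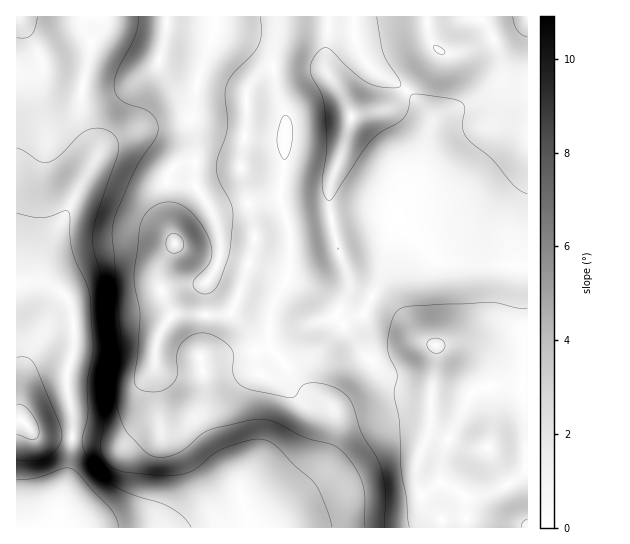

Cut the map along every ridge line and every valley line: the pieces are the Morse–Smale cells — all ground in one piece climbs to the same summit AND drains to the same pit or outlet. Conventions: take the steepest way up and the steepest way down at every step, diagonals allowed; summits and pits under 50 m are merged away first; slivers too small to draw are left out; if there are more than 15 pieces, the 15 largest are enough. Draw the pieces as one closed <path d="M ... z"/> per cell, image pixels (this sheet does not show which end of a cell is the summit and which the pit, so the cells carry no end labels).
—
<path d="M527 16l-511 1 0 266 21-2 10 3 14 8 10 14 4 27-2 18-6 23 0 15 6 33-1 23-5 37-8 23-4 23 206 0 4-3 54-58 9-18 4-15 0-24-31-25-4-8 0-6 3-5 15-13 30-30 20-12 15-30 11-42 7-18 17 14 20 21 6 3 87 7z"/><path d="M398 221l-7 18-11 42-15 30-20 12-30 30-15 13-3 5 0 6 4 8 31 25 0 24-4 15-9 18-57 61 266-1 0-260-87-8-6-3-20-21z"/><path d="M37 281l-21 4 1 243 37 0 2-2 3-21 9-30 4-30 1-23-6-33 0-15 8-33-3-30-5-13-6-6-14-8z"/>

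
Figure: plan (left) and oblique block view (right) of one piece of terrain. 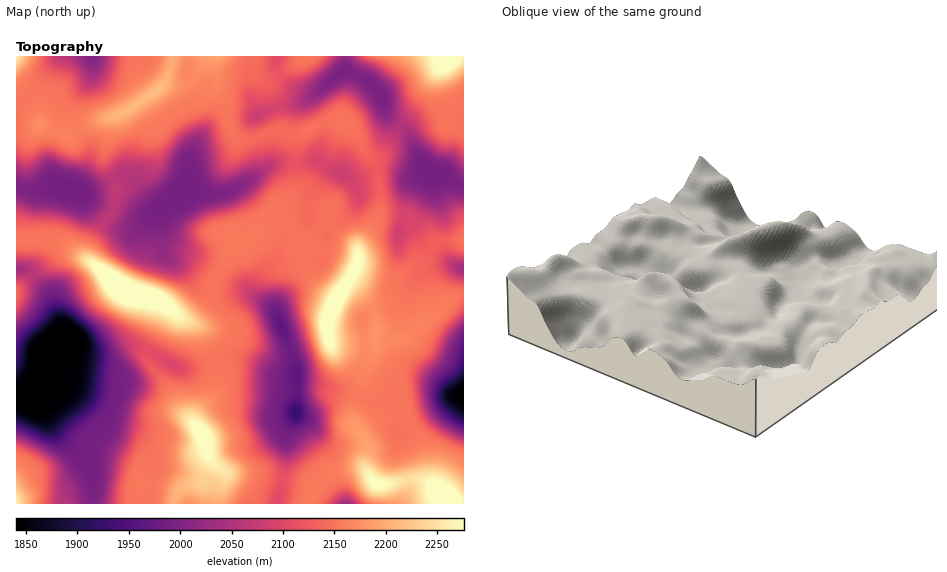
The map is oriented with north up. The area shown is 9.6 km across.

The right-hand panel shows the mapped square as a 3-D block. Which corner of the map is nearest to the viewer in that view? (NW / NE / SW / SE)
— NE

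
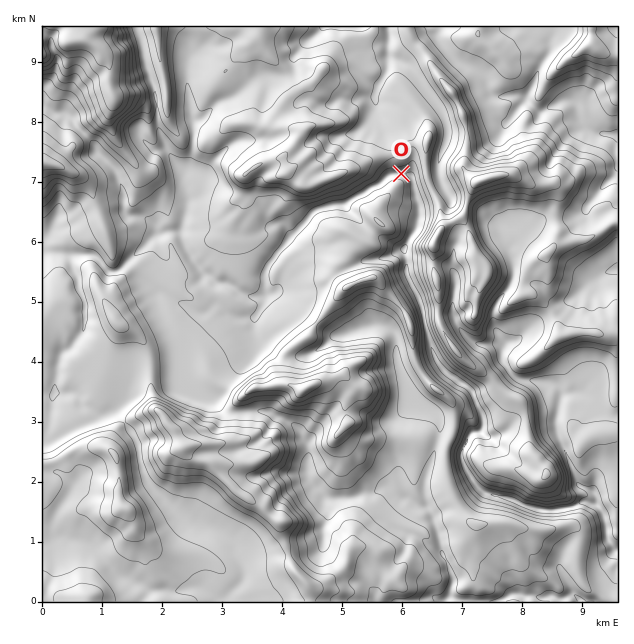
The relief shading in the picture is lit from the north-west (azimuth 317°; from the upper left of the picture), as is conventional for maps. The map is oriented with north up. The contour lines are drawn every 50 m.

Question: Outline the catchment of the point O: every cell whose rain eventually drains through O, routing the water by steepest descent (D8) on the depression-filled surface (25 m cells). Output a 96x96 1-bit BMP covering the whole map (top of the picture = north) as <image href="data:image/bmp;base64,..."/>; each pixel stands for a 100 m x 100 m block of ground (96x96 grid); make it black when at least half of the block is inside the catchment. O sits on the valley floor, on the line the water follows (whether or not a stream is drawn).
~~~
<image width="96" height="96" href="data:image/bmp;base64,Qk2+BAAAAAAAAD4AAAAoAAAAYAAAAGAAAAABAAEAAAAAAIAEAAATCwAAEwsAAAIAAAAAAAAA////AAAAAAAAAAAAAAAAAAAAAAAAAAAAAAAAAAAAAAAAAAAAAAAAAAAAAAAAAAAAAAAAAAAAAAAAAAAAAAAAAAAAAAAAAAAAAAAAAAAAAAAAAAAAAAAAAAAAAAAAAAAAAAAAAAAAAAAAAAAAAAAAAAAAAAAAAAAAAAAAAAAAAAAAAAAAAAAAAAAAAAAAAAAAAAAAAAAAAAAAAAAAAAAAAAAAAAAAAAAAAAAAAAAAAAAAAAAAAAAAAAAAAAAAAAAAAAAAAAAAAAAAAAAAAAAAAAAAAAAAAAAAAAAAAAAAAAAAAAAAAAAAAAAAAAAAAAAAAAAAAAAAAAAAAAAAAAAAAAAAAAAAAAAAAAAAAAAAAAAAAAAAAAAAAAAAAAAAAAAAAAAAAAAAAAAAAAAAAAAAAAAAAAAAAAAAAAAAAAAAAAAAAAH+AAAAAAAAAAAAAAP/AAAAAAAAAAAAAAP/AAAAAAAAAAAAAAf/AAAAAAAAAAAAAA//AAAAAAAAAAAAAA//AAAAAAAAAAAAAB//AAAAAAAAAAAAAD//gAAAAAAAAAAAAD//wAAAAAAAAAAAAD//4AAAAAAAAAAAAD///wAAAAAAAAAAAD///wAAAAAAAAAAAD///wAAAAAAAAAAAD///wAAAAAAAAAAAD///wAAAAAAAAAAAD///4AAAAAAAAAAAH///8AAAAAAAAAAAH///+AAAAAAAAAAAP////gAAAAAAAAAA/////gAAAAAAAAAB/////wAAAAAAAAAD/////4AAAAAAAAAH/////4AAAAAAAAAH/////8AAAAAAAAAP/////+AAAAAAAAAP//////AAAAAAAAAf//////AAAAAAAAAf//////AAAAAAAAAf/////+AAAAAAAAAP/////+AAAAAAAAAH//////AAAAAAAAAD//////gAAAAAAAAH//////gAAAAAAAAH//////wAAAAAAAAH//////8AAAAAAAAH//////+AAAAAAAAP///////AAAAAAAAP///////AAAAAAAAP//////+AAAAAAAAf///////AAAAAAAAf///////AAAAAAAAf///////gAAAAAAA////////wAAAAAAA/////+f/4AAAAAAB/////8H/8AAAAAAH/////4A/8AAAAAAf/////4AH4AAAAAD//////wAD4AAAAAD//////wAAYAAAAAD//////4AAAAAAAAD//////8AAAAAAAAD//////+AAAAAAAAD//////+AAAAAAAAD//////gAAAAAAAAD//////gAAAAAAAAD//////gAAAAAAAAD//////wAAAAAAAAD//////wAAAAAAAAD//////4AAAAAAAAD//////8AAAAAAAAD//////8AAAAAAAAD//////4AAAAAAAAD//////4AAAAAAAAD//////wAAAAAAAAD//////AAAAAAAAAD//////AAAAAAAAAD/////+AAAAAAAAAD/////8AAAAAAAAAD/////8AAAAAAAAAD/////8AAAAAAAAAA="/>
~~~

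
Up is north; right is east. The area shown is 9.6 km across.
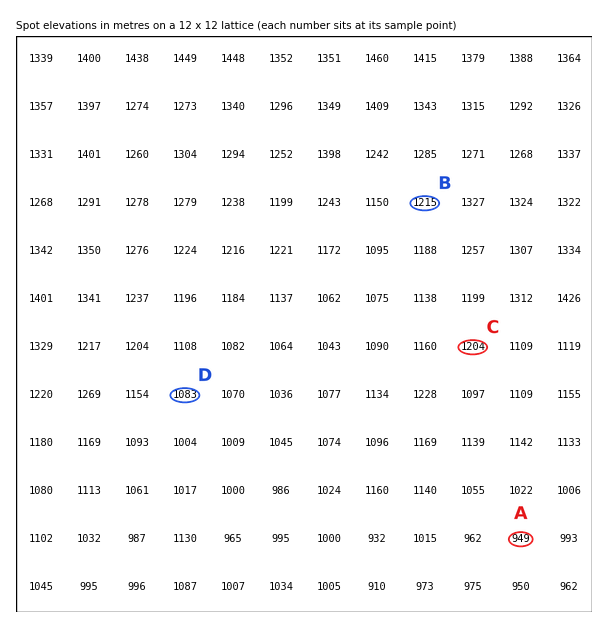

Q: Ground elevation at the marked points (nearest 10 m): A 950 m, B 1220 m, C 1200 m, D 1080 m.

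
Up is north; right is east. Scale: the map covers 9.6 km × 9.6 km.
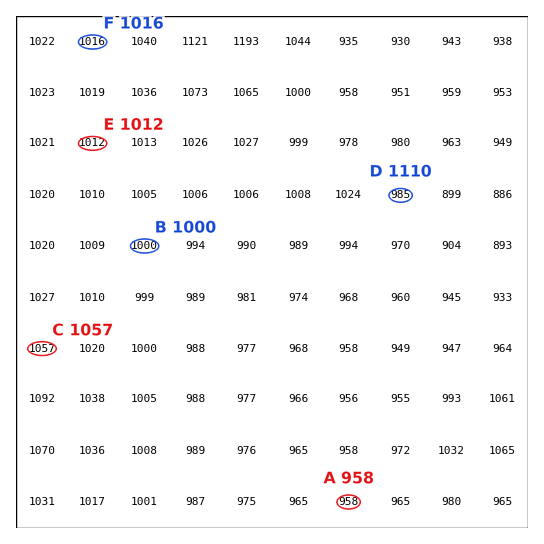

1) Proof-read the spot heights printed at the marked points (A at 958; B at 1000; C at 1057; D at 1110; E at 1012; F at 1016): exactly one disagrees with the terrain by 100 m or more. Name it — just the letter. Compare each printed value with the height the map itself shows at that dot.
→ D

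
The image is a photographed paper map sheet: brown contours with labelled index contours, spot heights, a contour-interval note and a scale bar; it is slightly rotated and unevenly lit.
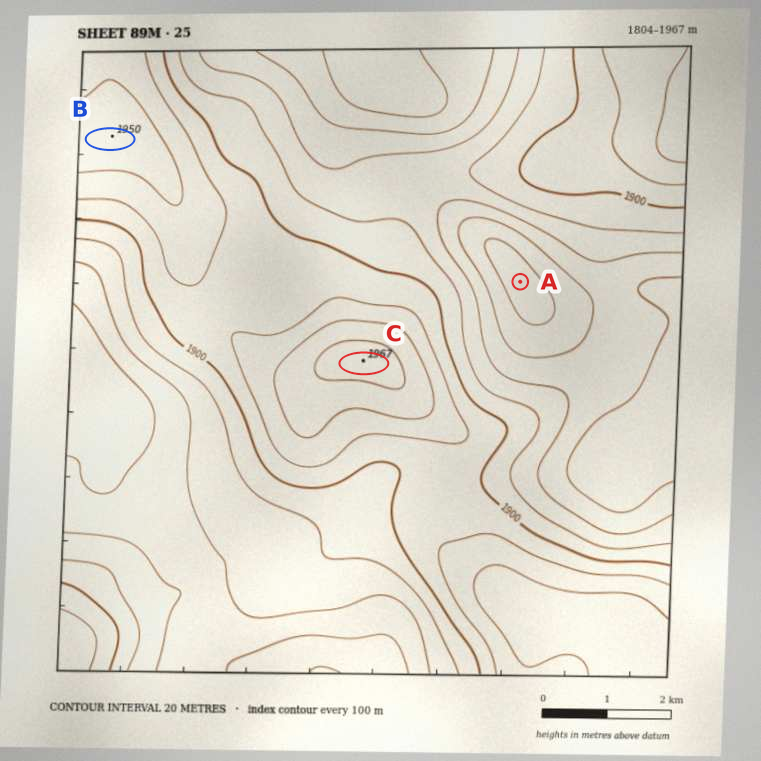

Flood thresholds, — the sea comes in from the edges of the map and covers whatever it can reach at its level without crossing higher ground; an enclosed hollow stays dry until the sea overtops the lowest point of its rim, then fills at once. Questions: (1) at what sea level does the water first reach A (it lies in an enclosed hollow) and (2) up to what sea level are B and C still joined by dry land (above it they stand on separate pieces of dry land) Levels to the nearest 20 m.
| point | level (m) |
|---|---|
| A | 1840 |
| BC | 1920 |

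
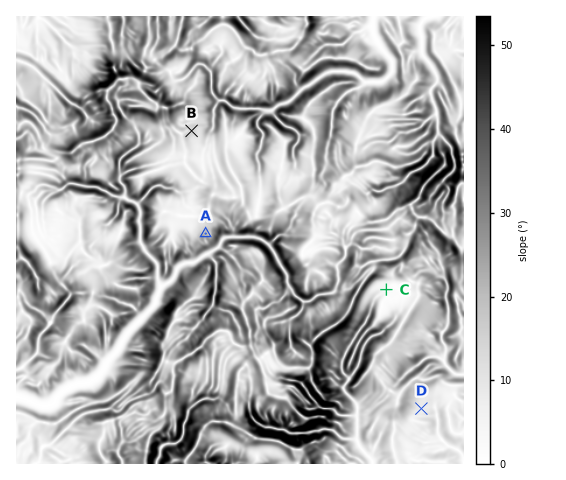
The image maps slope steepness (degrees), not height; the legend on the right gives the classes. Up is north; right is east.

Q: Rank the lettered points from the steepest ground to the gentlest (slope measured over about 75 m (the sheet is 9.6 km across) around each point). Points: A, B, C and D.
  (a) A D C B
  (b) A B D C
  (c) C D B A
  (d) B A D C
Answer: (b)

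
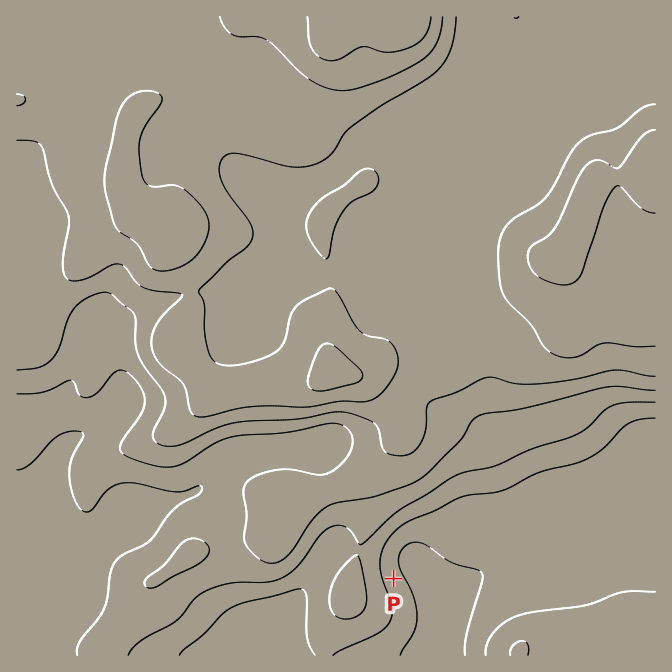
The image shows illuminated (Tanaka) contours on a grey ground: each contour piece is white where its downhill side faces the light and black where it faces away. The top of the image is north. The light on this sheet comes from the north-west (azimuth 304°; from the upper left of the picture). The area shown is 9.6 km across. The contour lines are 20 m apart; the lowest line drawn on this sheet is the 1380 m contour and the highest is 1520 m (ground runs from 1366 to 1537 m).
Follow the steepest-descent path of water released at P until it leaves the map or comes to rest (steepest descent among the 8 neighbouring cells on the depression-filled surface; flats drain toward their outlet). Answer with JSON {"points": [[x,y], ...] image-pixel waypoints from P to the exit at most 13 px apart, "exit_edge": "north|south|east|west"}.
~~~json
{"points": [[394, 578], [407, 570], [420, 570], [432, 584], [438, 597], [442, 610], [444, 624], [442, 637], [440, 650], [438, 655]], "exit_edge": "south"}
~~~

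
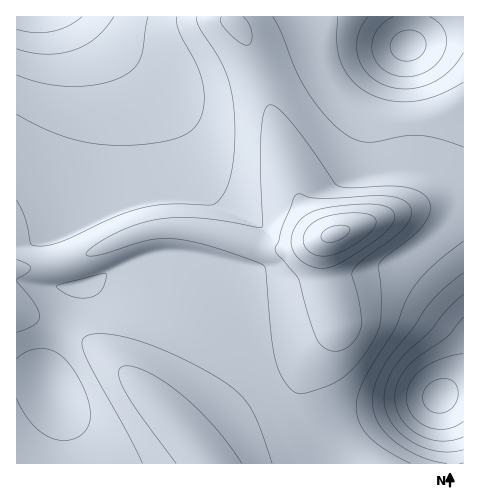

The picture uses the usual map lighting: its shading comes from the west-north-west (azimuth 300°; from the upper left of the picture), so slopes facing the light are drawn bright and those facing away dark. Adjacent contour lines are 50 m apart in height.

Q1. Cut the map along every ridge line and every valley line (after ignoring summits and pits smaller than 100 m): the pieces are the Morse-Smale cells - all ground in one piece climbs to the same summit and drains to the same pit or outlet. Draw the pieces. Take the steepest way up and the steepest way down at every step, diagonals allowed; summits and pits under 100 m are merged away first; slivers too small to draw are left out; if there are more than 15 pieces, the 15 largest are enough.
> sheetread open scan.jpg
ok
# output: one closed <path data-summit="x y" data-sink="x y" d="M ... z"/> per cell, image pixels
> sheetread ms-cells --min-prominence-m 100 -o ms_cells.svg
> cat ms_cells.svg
<path data-summit="335 234" data-sink="440 397" d="M463 205l-31 0-20 3-125 40-22-1-30-9-39-8-44 0-21 5-65 27-21 5-28 2-1 194 447 1z"/><path data-summit="335 234" data-sink="35 17" d="M232 16l-216 1 1 252 28-2 21-5 65-27 29-7 43 3 68 17 22-1 36-11-7-3-7-8-17-28-40-130-7-19-7-14-10-10z"/><path data-summit="335 234" data-sink="407 46" d="M463 16l-230 1 0 4 11 13 14 33 40 130 13 24 11 12 8 2 82-27 20-3 32-1z"/>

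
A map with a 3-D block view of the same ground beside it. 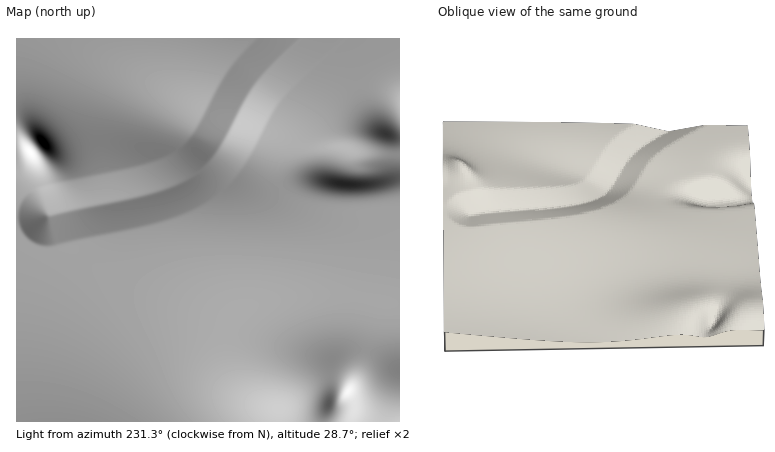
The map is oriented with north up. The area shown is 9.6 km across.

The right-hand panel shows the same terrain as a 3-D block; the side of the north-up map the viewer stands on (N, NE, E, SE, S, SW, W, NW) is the S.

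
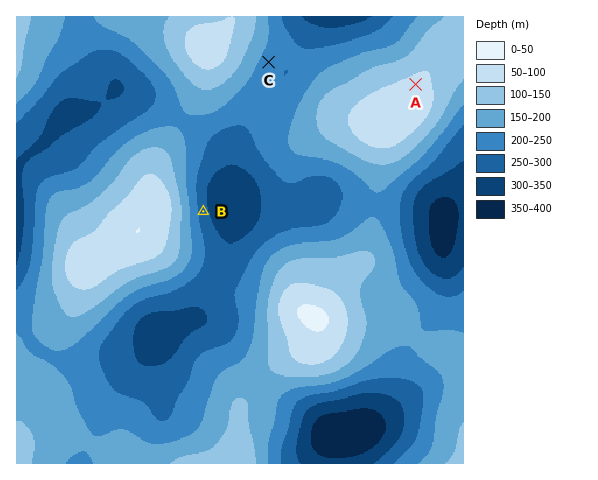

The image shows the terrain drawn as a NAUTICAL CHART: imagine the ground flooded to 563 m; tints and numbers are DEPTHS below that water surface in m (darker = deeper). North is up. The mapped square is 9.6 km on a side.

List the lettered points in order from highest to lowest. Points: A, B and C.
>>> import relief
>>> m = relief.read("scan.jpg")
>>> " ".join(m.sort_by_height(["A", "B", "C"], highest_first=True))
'A C B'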